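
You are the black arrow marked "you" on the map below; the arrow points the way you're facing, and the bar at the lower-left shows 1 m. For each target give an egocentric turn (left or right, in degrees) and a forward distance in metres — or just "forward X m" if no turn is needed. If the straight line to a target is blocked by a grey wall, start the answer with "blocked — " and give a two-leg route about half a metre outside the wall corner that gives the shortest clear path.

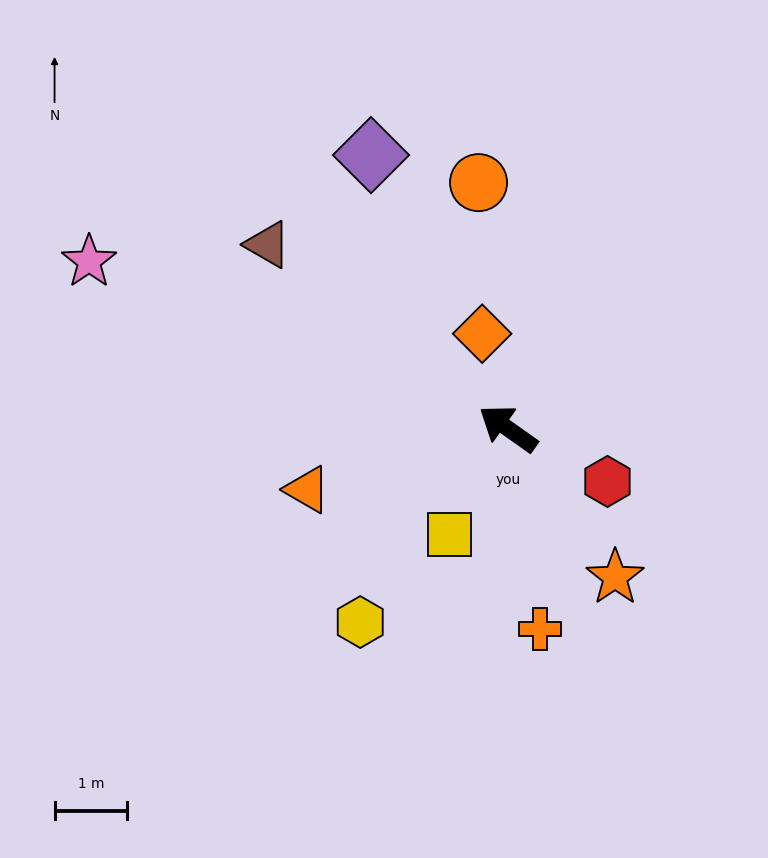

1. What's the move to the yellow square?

turn left 96°, forward 1.7 m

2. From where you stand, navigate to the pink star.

turn left 14°, forward 6.2 m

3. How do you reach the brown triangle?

turn right 2°, forward 4.2 m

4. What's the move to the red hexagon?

turn right 173°, forward 1.5 m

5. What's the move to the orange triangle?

turn left 52°, forward 2.9 m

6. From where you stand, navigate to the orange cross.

turn left 134°, forward 2.8 m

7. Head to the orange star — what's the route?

turn left 161°, forward 2.5 m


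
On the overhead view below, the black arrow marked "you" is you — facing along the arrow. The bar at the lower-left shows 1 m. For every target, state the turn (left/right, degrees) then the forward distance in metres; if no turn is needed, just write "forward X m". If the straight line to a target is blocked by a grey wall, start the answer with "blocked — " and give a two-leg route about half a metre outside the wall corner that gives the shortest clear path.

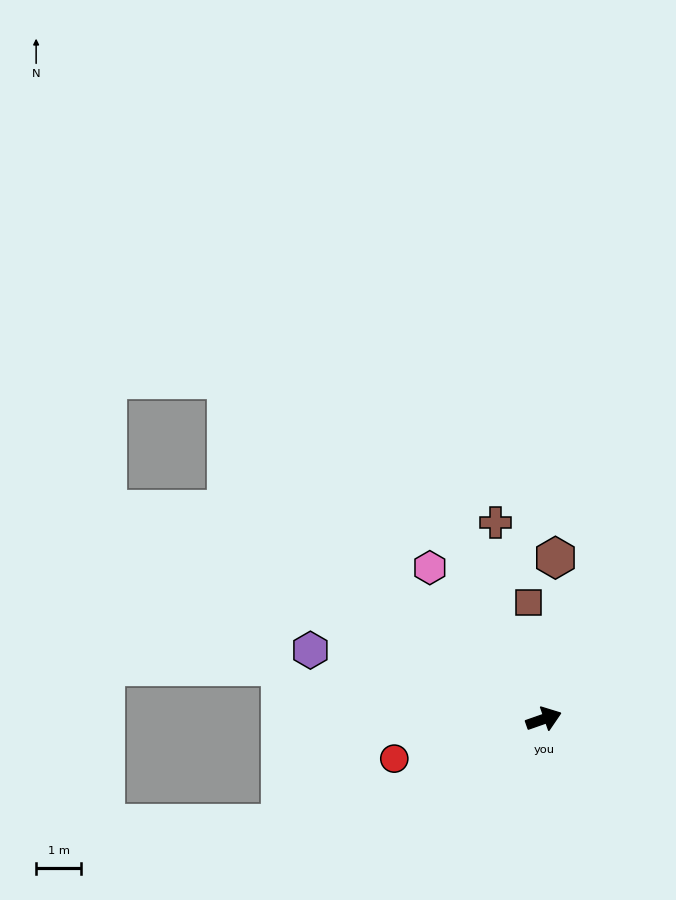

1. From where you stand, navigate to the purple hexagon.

turn left 144°, forward 5.4 m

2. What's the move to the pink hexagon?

turn left 108°, forward 4.2 m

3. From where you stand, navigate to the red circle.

turn left 176°, forward 3.4 m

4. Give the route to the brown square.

turn left 78°, forward 2.6 m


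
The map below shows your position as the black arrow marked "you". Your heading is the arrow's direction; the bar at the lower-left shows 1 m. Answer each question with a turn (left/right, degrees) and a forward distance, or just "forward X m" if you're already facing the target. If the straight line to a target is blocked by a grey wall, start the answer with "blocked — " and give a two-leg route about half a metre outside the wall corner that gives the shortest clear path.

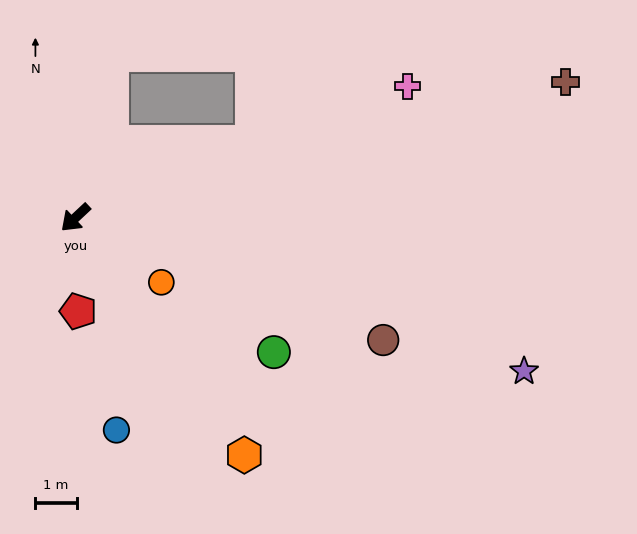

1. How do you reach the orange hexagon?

turn left 82°, forward 7.0 m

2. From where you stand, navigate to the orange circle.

turn left 100°, forward 2.6 m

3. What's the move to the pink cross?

turn left 159°, forward 8.6 m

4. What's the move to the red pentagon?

turn left 49°, forward 2.3 m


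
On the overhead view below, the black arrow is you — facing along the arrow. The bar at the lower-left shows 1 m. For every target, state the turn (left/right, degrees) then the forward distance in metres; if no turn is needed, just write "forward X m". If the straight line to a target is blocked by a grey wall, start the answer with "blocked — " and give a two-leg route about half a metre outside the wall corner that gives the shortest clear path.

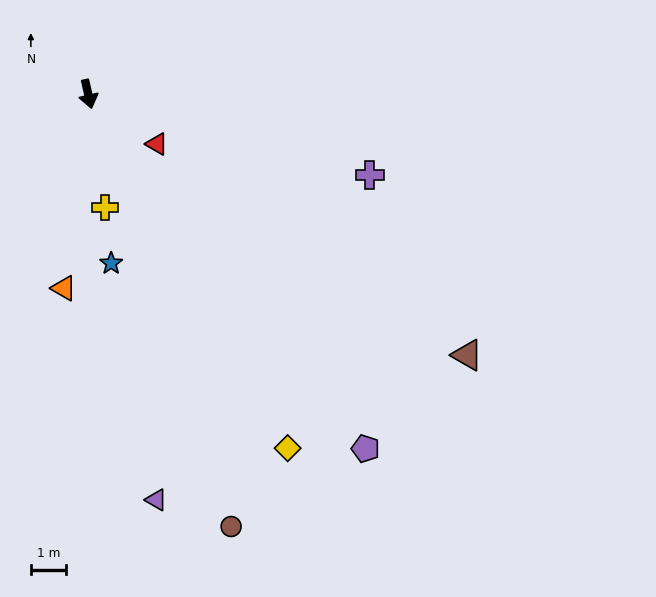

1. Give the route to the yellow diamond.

turn left 16°, forward 11.5 m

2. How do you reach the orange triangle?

turn right 20°, forward 5.6 m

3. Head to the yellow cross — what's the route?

turn right 5°, forward 3.3 m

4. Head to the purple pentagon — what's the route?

turn left 25°, forward 12.8 m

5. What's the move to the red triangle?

turn left 41°, forward 2.4 m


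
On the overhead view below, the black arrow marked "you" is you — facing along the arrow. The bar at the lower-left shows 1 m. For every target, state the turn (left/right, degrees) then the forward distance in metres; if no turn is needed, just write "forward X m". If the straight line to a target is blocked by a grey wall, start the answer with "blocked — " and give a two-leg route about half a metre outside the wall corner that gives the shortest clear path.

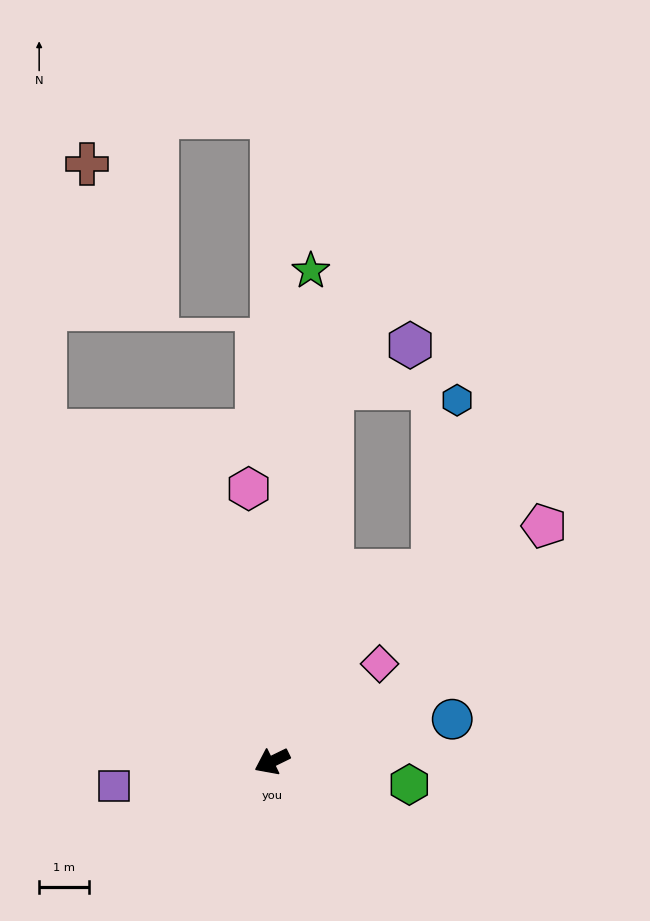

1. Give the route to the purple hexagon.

blocked — turn right 125°, forward 7.6 m, then turn right 52°, forward 1.8 m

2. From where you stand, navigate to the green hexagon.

turn left 144°, forward 2.8 m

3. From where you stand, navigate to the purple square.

turn right 17°, forward 3.2 m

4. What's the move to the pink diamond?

turn right 164°, forward 2.9 m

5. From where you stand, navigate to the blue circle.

turn left 167°, forward 3.7 m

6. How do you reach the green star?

turn right 121°, forward 9.8 m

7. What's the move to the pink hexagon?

turn right 111°, forward 5.5 m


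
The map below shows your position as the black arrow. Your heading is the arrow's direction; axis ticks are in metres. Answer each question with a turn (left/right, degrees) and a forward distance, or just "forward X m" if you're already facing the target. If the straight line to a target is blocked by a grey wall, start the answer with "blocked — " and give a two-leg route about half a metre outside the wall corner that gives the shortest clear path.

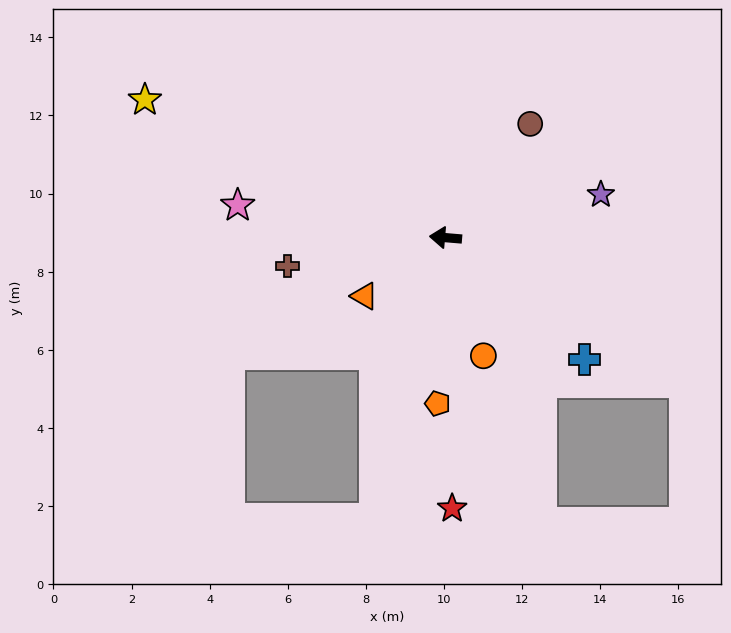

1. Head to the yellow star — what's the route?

turn right 20°, forward 8.5 m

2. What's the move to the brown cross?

turn left 15°, forward 4.1 m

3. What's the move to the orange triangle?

turn left 41°, forward 2.6 m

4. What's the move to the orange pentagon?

turn left 92°, forward 4.3 m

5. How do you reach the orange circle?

turn left 113°, forward 3.2 m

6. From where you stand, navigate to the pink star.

turn right 4°, forward 5.4 m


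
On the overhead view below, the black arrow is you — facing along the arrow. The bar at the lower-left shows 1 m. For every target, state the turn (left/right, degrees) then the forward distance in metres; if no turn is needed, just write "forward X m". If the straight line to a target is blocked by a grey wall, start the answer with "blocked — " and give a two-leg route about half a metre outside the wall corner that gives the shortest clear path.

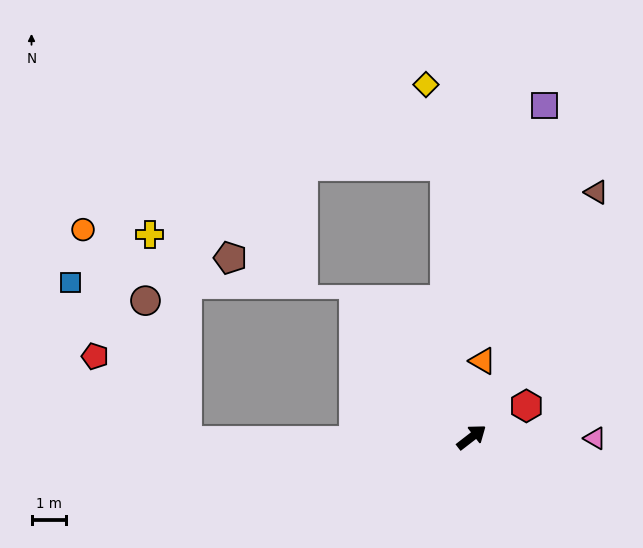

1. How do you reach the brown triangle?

turn left 25°, forward 8.0 m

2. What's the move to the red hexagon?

turn right 8°, forward 1.8 m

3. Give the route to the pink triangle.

turn right 38°, forward 3.6 m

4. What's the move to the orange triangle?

turn left 44°, forward 2.2 m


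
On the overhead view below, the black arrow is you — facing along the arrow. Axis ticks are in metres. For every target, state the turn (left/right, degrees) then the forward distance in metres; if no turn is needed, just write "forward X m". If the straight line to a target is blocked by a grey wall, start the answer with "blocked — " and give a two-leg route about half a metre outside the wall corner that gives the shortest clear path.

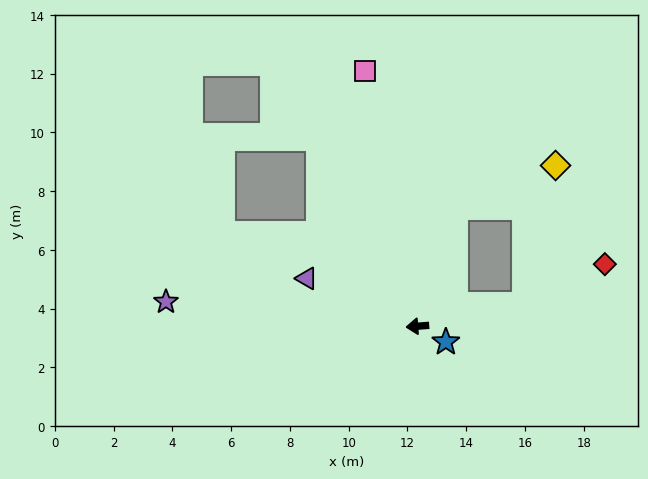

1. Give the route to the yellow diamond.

blocked — turn right 112°, forward 4.2 m, then turn right 49°, forward 3.7 m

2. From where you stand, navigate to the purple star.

turn right 10°, forward 8.6 m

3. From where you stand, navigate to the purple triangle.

turn right 28°, forward 4.1 m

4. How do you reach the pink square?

turn right 83°, forward 8.9 m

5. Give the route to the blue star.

turn left 147°, forward 1.1 m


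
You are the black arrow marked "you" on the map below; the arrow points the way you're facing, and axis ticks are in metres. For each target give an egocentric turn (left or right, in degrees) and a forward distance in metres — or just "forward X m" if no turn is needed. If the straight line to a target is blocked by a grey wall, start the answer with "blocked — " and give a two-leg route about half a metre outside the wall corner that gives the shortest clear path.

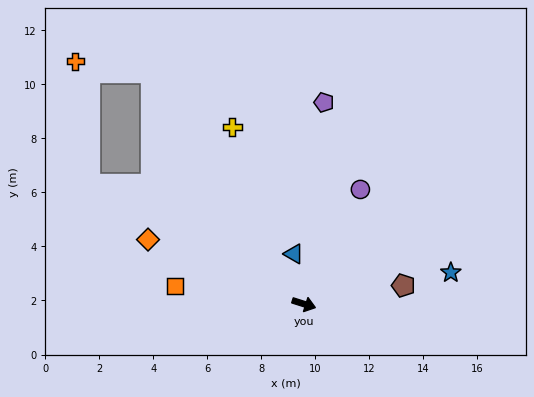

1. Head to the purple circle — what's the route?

turn left 81°, forward 4.7 m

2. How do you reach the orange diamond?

turn left 175°, forward 6.2 m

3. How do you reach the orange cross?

blocked — turn left 141°, forward 10.3 m, then turn left 49°, forward 2.9 m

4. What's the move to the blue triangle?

turn left 119°, forward 1.9 m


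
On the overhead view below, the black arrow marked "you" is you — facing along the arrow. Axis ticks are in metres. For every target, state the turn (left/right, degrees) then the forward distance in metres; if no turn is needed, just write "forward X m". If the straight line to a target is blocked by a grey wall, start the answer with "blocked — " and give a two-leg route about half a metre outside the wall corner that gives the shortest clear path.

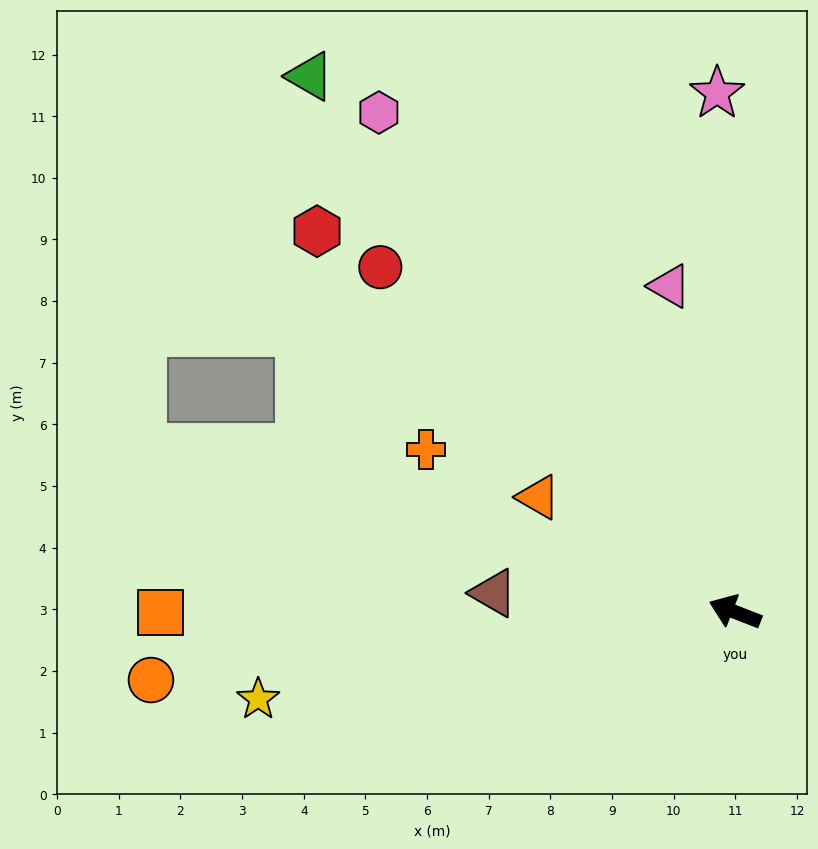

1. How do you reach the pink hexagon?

turn right 33°, forward 10.0 m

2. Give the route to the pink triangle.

turn right 57°, forward 5.4 m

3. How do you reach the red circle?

turn right 23°, forward 8.0 m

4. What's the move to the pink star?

turn right 67°, forward 8.4 m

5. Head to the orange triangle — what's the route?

turn right 9°, forward 3.7 m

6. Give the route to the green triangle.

turn right 30°, forward 11.1 m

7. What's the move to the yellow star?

turn left 32°, forward 7.9 m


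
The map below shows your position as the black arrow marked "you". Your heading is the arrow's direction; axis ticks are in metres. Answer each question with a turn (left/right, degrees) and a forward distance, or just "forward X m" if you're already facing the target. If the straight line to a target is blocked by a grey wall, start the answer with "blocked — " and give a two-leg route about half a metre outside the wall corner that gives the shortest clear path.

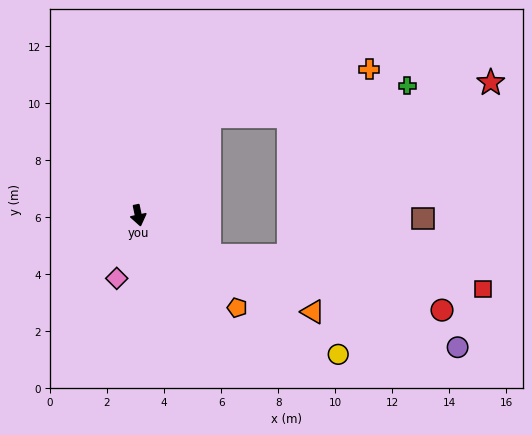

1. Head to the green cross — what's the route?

blocked — turn left 133°, forward 4.3 m, then turn right 46°, forward 7.0 m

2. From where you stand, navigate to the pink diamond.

turn right 31°, forward 2.3 m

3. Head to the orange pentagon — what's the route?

turn left 35°, forward 4.7 m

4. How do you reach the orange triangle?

turn left 49°, forward 7.0 m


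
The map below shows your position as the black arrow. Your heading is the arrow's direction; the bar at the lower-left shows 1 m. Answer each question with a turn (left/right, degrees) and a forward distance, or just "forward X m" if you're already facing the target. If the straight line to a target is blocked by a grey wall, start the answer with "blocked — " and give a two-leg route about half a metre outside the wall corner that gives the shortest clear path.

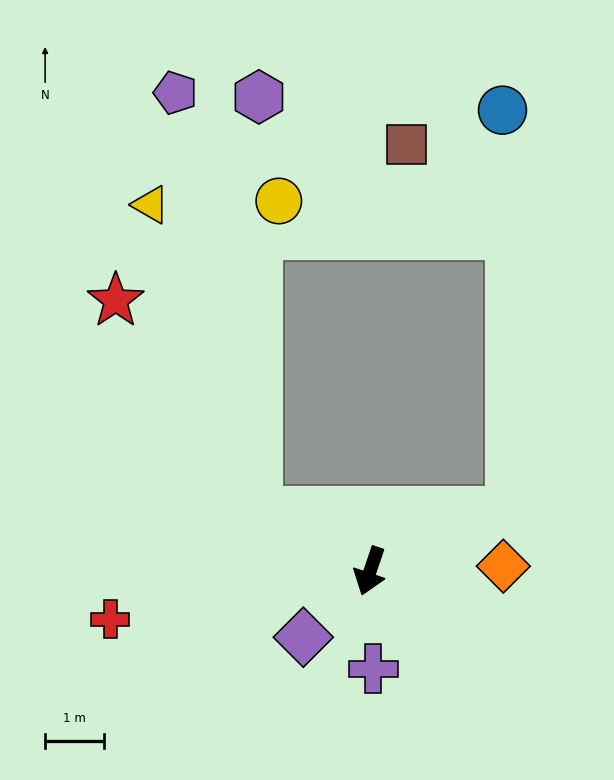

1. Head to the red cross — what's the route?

turn right 61°, forward 4.5 m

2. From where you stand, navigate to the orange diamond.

turn left 111°, forward 2.2 m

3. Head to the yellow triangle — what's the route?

blocked — turn right 99°, forward 2.1 m, then turn right 43°, forward 5.5 m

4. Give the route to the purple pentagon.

blocked — turn right 99°, forward 2.1 m, then turn right 51°, forward 7.2 m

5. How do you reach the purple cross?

turn left 21°, forward 1.6 m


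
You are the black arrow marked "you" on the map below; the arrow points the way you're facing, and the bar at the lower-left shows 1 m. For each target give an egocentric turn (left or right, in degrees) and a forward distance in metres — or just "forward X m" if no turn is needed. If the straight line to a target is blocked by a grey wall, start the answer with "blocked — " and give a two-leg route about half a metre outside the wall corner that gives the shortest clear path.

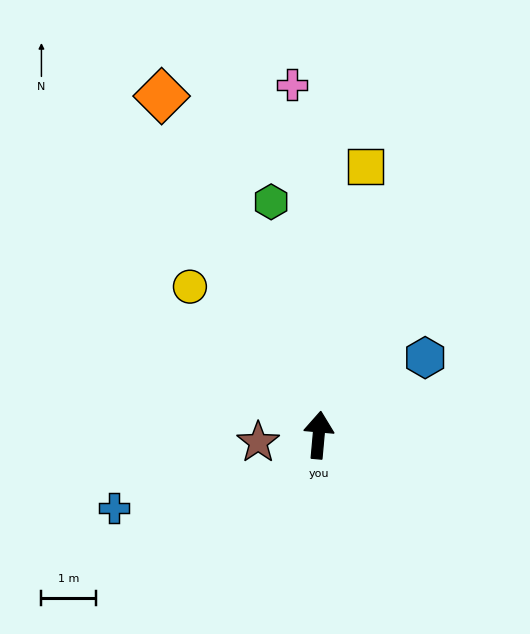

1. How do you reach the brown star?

turn left 102°, forward 1.1 m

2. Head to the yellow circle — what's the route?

turn left 46°, forward 3.6 m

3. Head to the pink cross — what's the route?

turn left 9°, forward 6.5 m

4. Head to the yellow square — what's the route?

turn right 5°, forward 5.0 m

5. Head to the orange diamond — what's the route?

turn left 30°, forward 6.9 m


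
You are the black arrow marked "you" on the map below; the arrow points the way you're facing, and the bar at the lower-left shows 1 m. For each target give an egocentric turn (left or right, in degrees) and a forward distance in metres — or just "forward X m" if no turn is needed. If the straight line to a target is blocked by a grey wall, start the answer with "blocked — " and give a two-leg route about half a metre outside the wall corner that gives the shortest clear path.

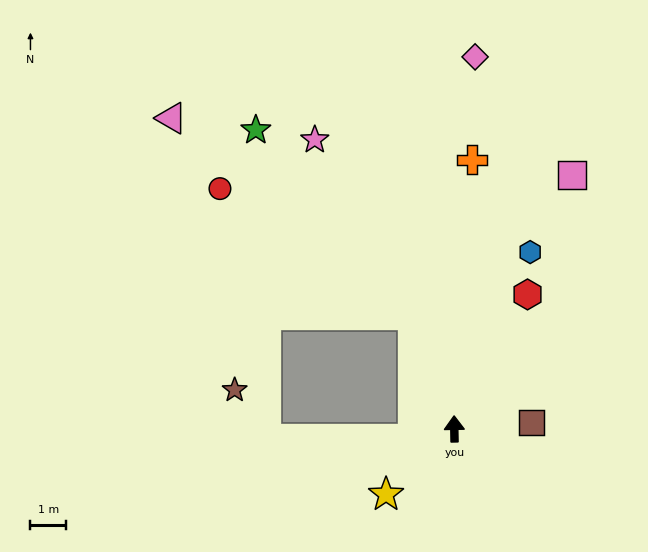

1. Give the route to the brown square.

turn right 86°, forward 2.2 m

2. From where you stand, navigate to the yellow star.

turn left 133°, forward 2.6 m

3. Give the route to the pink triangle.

blocked — turn left 19°, forward 3.4 m, then turn left 31°, forward 8.6 m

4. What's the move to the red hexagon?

turn right 30°, forward 4.2 m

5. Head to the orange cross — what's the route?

turn right 5°, forward 7.5 m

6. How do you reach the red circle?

blocked — turn left 19°, forward 3.4 m, then turn left 37°, forward 6.4 m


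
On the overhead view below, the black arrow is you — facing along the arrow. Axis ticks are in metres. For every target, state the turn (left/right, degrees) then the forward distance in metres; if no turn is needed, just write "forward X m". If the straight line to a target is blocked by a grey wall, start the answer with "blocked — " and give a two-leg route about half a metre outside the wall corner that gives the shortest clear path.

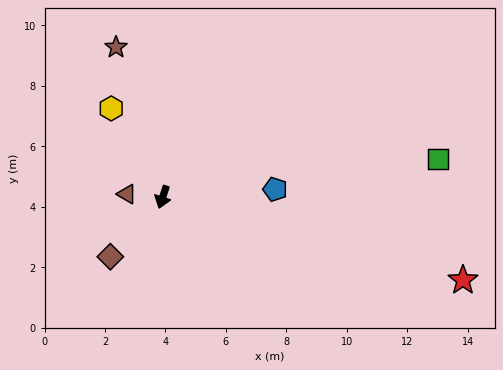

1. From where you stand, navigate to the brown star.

turn right 145°, forward 5.2 m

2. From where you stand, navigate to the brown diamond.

turn right 23°, forward 2.6 m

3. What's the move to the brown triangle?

turn right 77°, forward 1.2 m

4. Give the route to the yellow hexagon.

turn right 132°, forward 3.4 m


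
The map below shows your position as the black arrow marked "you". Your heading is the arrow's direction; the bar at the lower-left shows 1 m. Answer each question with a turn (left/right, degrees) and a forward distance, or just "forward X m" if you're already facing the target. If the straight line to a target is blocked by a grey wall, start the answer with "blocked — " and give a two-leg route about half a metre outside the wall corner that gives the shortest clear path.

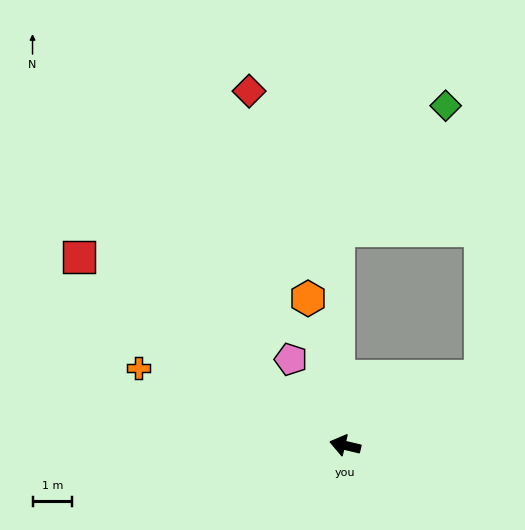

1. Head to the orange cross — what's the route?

turn right 7°, forward 5.6 m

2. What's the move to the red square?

turn right 22°, forward 8.3 m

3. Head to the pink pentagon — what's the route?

turn right 44°, forward 2.6 m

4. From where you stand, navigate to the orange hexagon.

turn right 62°, forward 3.8 m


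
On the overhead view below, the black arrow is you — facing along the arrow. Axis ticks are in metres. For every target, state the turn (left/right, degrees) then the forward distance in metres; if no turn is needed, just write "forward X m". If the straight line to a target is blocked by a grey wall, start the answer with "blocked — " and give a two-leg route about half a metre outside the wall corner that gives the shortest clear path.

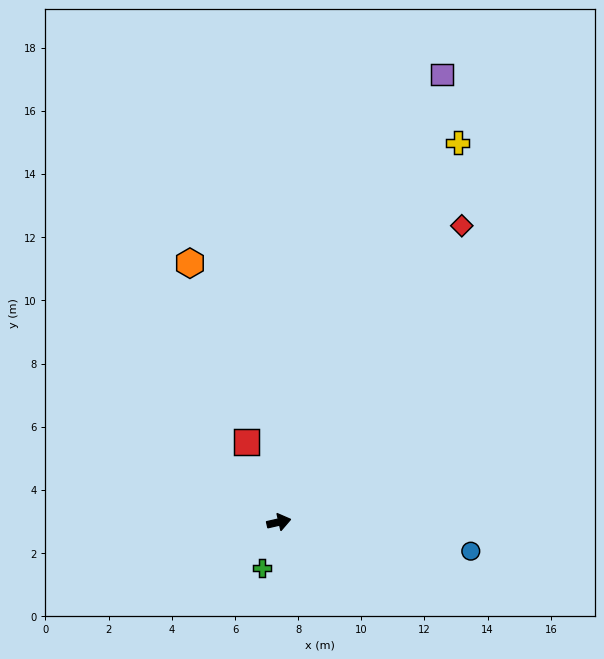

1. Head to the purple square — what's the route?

turn left 57°, forward 15.1 m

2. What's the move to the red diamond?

turn left 45°, forward 11.0 m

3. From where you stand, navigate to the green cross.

turn right 123°, forward 1.6 m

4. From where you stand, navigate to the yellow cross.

turn left 52°, forward 13.3 m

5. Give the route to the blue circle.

turn right 22°, forward 6.1 m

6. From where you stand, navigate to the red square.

turn left 99°, forward 2.7 m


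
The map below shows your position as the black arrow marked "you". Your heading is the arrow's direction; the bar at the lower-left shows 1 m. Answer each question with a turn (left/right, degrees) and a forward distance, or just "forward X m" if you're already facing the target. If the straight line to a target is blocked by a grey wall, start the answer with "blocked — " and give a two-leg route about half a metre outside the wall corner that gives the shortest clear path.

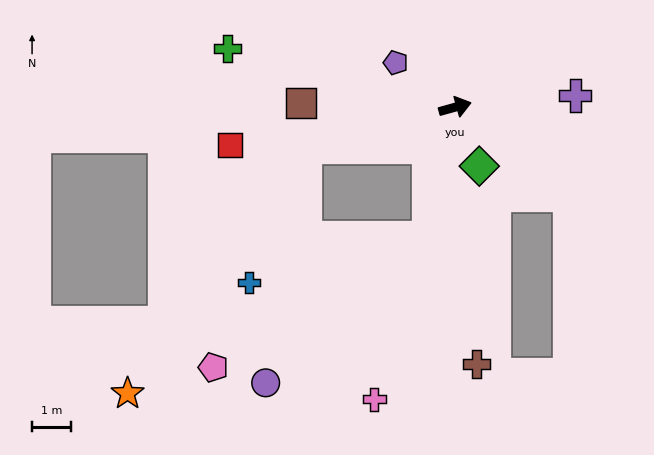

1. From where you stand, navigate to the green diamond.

turn right 83°, forward 1.6 m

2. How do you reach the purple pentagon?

turn left 128°, forward 1.9 m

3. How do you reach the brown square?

turn left 163°, forward 4.0 m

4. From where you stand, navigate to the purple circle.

blocked — turn right 117°, forward 3.5 m, then turn right 37°, forward 5.6 m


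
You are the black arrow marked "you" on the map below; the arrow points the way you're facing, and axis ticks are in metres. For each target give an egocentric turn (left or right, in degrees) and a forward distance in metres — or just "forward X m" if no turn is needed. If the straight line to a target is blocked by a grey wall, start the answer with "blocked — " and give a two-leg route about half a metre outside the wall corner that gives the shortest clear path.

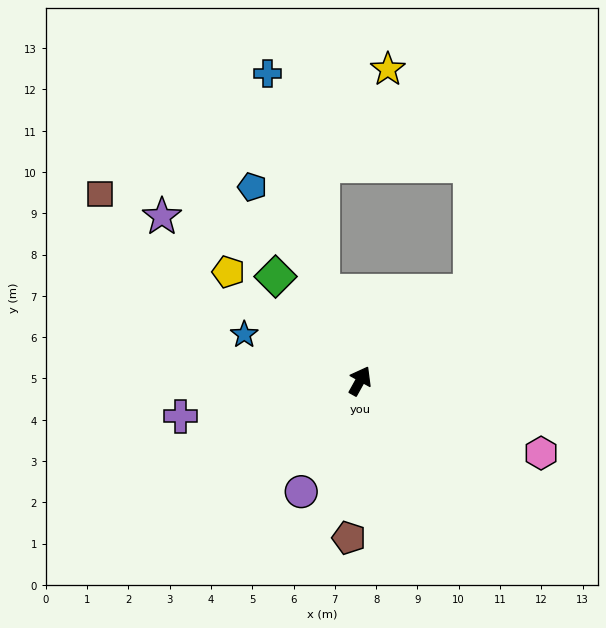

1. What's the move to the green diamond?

turn left 68°, forward 3.3 m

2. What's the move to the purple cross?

turn left 130°, forward 4.4 m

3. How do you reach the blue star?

turn left 97°, forward 3.0 m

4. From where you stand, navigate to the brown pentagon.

turn right 155°, forward 3.8 m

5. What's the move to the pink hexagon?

turn right 83°, forward 4.7 m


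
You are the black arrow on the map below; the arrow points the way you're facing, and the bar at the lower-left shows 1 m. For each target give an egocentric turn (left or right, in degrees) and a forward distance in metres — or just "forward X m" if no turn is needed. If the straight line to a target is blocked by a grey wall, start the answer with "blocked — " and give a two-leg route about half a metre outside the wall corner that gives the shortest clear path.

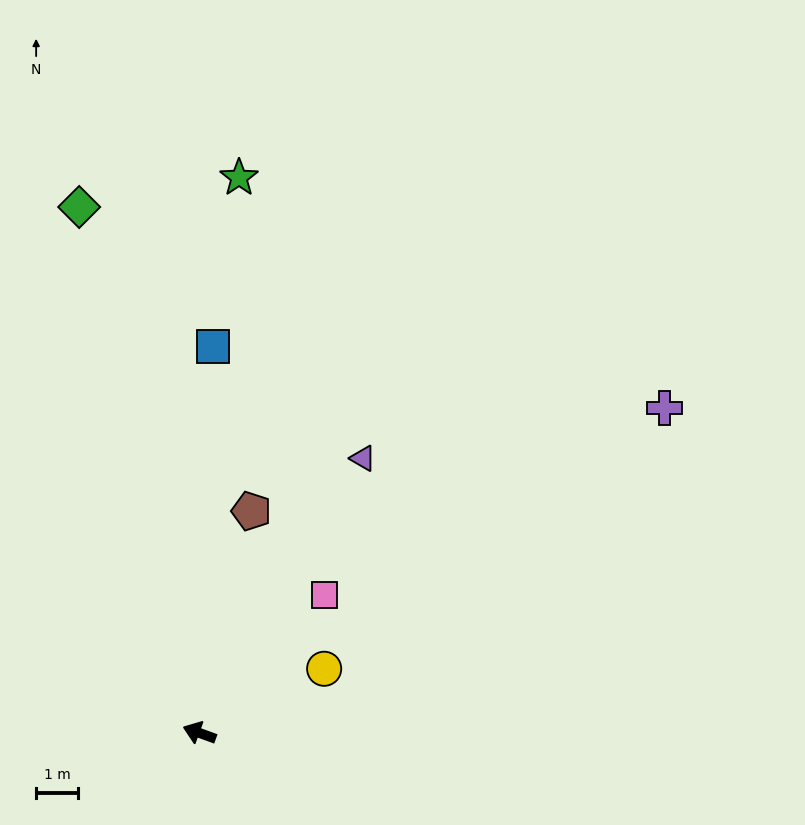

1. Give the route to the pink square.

turn right 112°, forward 4.5 m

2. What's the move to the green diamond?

turn right 57°, forward 12.9 m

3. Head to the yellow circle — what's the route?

turn right 133°, forward 3.4 m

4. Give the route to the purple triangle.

turn right 101°, forward 7.6 m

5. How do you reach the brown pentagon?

turn right 83°, forward 5.4 m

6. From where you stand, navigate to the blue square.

turn right 72°, forward 9.3 m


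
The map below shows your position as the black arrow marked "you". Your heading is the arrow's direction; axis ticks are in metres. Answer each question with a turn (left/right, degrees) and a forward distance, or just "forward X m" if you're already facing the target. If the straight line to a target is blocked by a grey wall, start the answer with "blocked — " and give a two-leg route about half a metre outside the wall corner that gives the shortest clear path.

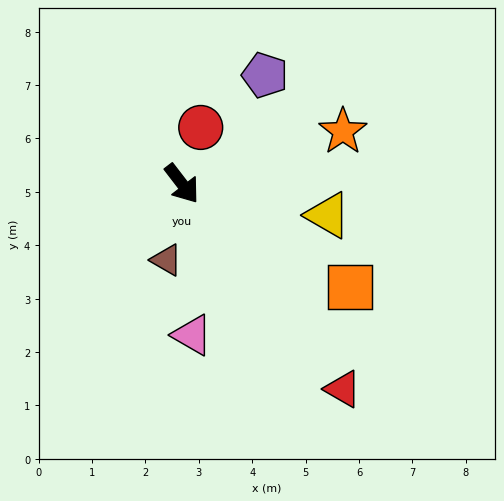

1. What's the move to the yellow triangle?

turn left 40°, forward 2.8 m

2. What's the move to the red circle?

turn left 124°, forward 1.1 m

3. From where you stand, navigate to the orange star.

turn left 70°, forward 3.2 m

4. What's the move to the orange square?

turn left 21°, forward 3.7 m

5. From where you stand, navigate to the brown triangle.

turn right 49°, forward 1.5 m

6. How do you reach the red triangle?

forward 4.9 m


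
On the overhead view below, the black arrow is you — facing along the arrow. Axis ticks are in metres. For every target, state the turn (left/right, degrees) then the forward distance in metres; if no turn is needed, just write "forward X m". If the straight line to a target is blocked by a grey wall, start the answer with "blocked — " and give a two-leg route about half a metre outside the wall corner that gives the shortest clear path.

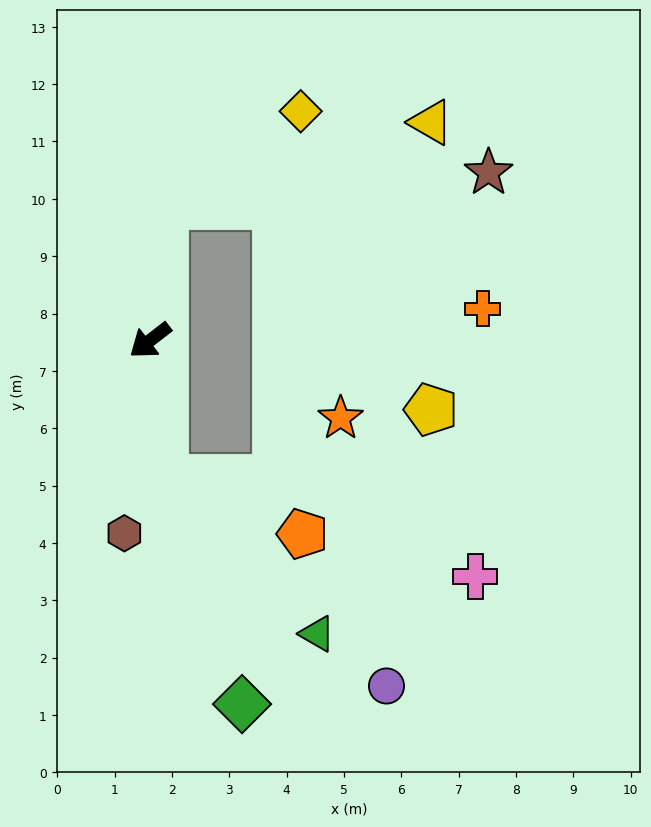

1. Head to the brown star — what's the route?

blocked — turn right 134°, forward 2.4 m, then turn right 78°, forward 5.7 m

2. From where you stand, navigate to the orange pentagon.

blocked — turn left 58°, forward 2.4 m, then turn left 63°, forward 2.6 m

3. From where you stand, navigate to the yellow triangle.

blocked — turn right 134°, forward 2.4 m, then turn right 66°, forward 4.9 m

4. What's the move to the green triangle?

blocked — turn left 58°, forward 2.4 m, then turn left 39°, forward 3.8 m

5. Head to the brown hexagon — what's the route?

turn left 45°, forward 3.4 m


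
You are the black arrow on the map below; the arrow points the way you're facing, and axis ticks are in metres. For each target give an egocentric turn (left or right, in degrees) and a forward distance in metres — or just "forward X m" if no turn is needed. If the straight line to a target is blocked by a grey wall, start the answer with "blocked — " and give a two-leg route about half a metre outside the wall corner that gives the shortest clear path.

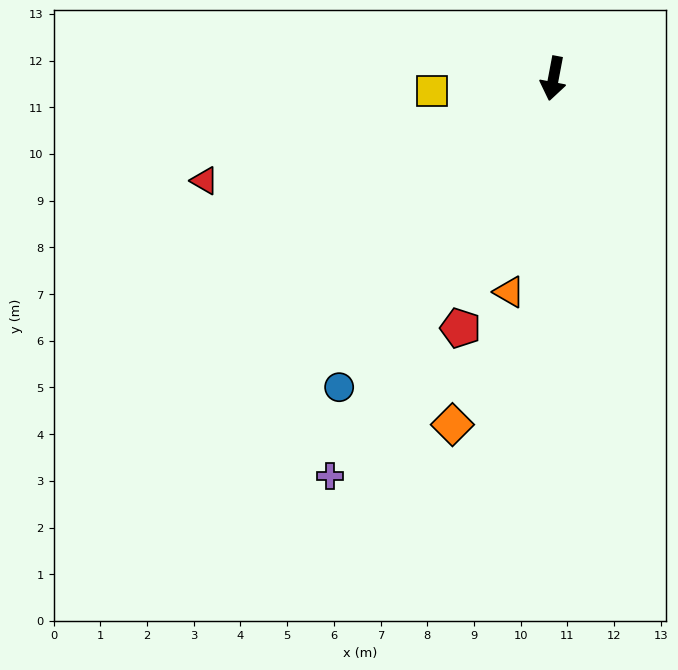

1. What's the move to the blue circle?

turn right 24°, forward 8.0 m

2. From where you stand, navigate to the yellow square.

turn right 73°, forward 2.6 m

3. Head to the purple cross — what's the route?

turn right 19°, forward 9.8 m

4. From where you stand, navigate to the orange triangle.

forward 4.7 m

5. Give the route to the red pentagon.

turn right 10°, forward 5.7 m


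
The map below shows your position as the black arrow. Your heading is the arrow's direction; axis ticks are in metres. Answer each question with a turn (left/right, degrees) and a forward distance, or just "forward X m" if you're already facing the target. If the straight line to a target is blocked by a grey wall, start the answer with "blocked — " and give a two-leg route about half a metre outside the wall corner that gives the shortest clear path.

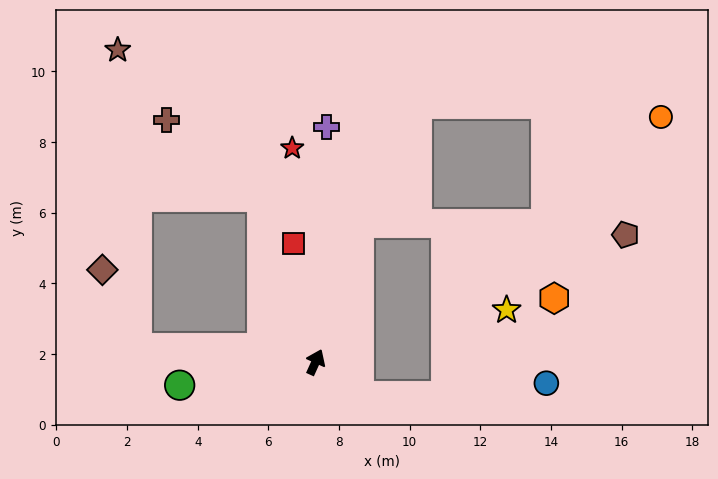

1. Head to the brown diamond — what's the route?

blocked — turn left 110°, forward 5.1 m, then turn right 62°, forward 2.4 m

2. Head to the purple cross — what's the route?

turn left 22°, forward 6.7 m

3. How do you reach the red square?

turn left 35°, forward 3.4 m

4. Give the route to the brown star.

blocked — turn left 110°, forward 5.1 m, then turn right 82°, forward 8.4 m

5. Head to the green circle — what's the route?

turn left 124°, forward 3.9 m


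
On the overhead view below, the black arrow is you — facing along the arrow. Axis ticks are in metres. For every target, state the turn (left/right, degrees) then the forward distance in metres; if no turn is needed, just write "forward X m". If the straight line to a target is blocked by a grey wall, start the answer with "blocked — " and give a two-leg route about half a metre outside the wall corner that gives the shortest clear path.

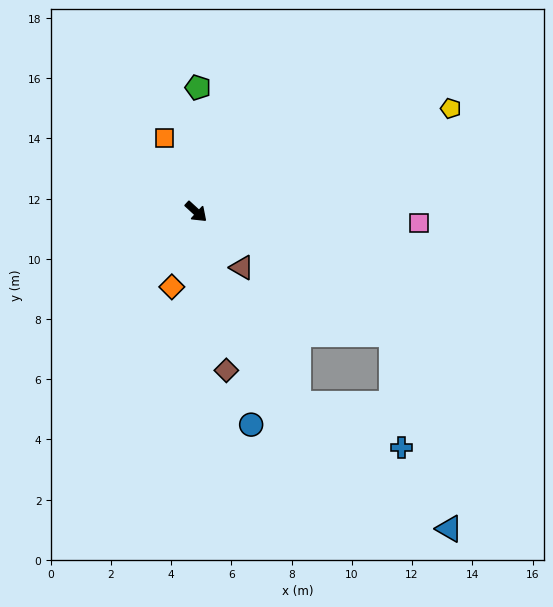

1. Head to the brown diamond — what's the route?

turn right 37°, forward 5.4 m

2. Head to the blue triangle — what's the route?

blocked — turn left 10°, forward 7.7 m, then turn right 41°, forward 6.7 m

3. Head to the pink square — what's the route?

turn left 40°, forward 7.4 m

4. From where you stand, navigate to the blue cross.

blocked — turn left 10°, forward 7.7 m, then turn right 53°, forward 3.8 m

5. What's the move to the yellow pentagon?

turn left 65°, forward 9.1 m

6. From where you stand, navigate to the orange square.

turn left 156°, forward 2.7 m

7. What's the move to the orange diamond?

turn right 65°, forward 2.6 m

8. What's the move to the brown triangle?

turn right 8°, forward 2.4 m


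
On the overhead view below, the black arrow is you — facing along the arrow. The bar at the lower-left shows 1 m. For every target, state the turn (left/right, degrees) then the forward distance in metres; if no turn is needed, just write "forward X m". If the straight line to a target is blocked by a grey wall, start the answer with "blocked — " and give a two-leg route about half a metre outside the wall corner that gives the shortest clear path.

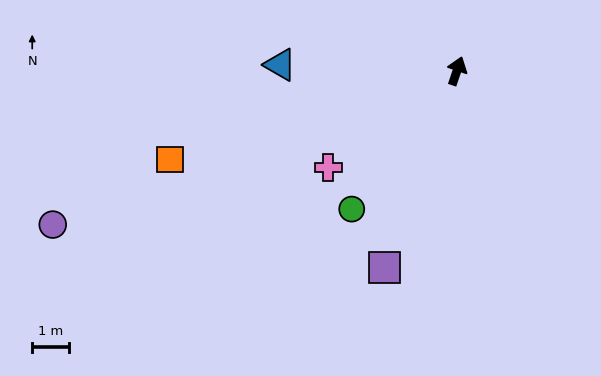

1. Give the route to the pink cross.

turn left 146°, forward 4.4 m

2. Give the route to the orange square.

turn left 126°, forward 8.3 m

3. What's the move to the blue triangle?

turn left 107°, forward 4.9 m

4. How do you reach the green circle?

turn left 162°, forward 4.8 m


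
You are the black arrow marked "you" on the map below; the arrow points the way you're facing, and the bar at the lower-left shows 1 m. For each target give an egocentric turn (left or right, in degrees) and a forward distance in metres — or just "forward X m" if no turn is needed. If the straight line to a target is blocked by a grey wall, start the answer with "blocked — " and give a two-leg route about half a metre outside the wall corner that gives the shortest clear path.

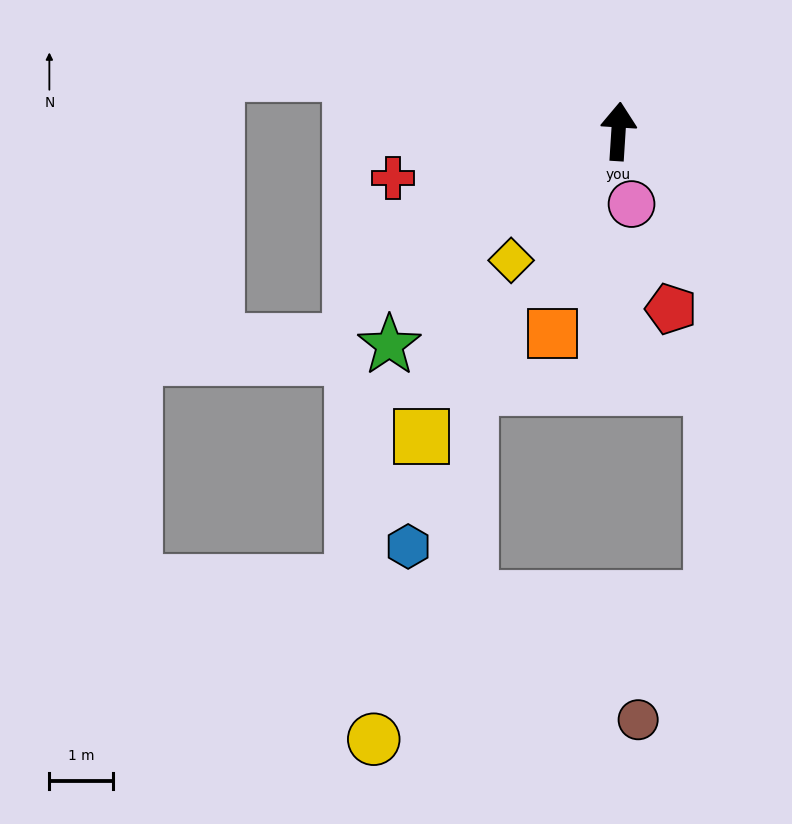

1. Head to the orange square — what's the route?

turn left 166°, forward 3.3 m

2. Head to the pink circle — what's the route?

turn right 166°, forward 1.2 m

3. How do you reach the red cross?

turn left 105°, forward 3.6 m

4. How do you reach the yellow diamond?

turn left 144°, forward 2.6 m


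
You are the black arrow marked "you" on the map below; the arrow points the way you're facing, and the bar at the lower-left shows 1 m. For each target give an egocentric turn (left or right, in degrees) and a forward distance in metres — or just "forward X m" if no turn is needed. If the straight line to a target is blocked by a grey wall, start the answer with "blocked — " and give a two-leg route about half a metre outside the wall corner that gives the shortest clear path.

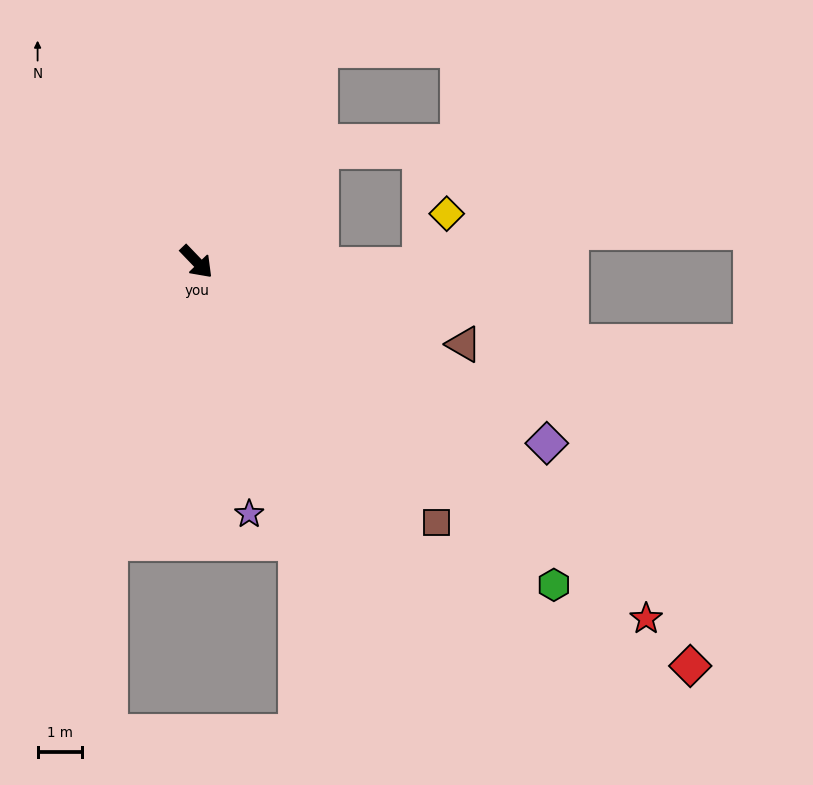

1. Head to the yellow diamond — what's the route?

blocked — turn left 45°, forward 5.0 m, then turn left 65°, forward 1.3 m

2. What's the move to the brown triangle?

turn left 29°, forward 6.3 m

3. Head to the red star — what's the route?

turn left 8°, forward 12.9 m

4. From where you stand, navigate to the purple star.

turn right 32°, forward 5.8 m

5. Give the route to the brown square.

forward 7.9 m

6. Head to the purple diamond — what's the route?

turn left 19°, forward 8.8 m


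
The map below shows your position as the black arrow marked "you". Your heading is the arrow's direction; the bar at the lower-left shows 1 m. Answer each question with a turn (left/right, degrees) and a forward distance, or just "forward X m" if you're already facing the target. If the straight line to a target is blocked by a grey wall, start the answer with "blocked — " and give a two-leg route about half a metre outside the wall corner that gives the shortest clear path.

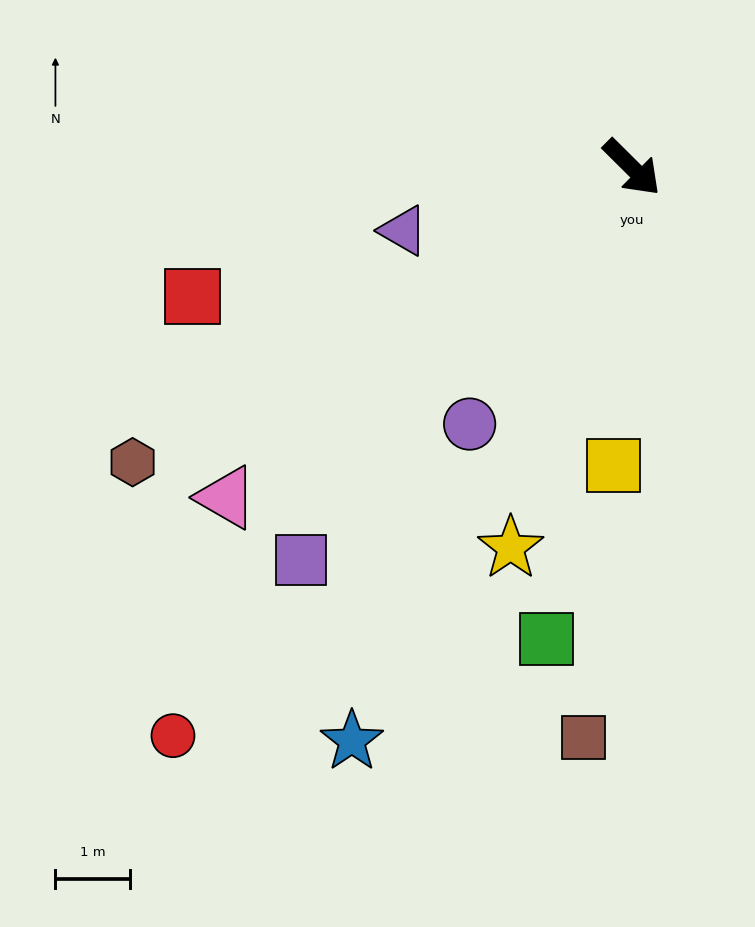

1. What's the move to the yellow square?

turn right 49°, forward 4.0 m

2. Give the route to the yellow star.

turn right 63°, forward 5.3 m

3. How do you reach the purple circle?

turn right 78°, forward 4.1 m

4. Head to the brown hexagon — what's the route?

turn right 105°, forward 7.8 m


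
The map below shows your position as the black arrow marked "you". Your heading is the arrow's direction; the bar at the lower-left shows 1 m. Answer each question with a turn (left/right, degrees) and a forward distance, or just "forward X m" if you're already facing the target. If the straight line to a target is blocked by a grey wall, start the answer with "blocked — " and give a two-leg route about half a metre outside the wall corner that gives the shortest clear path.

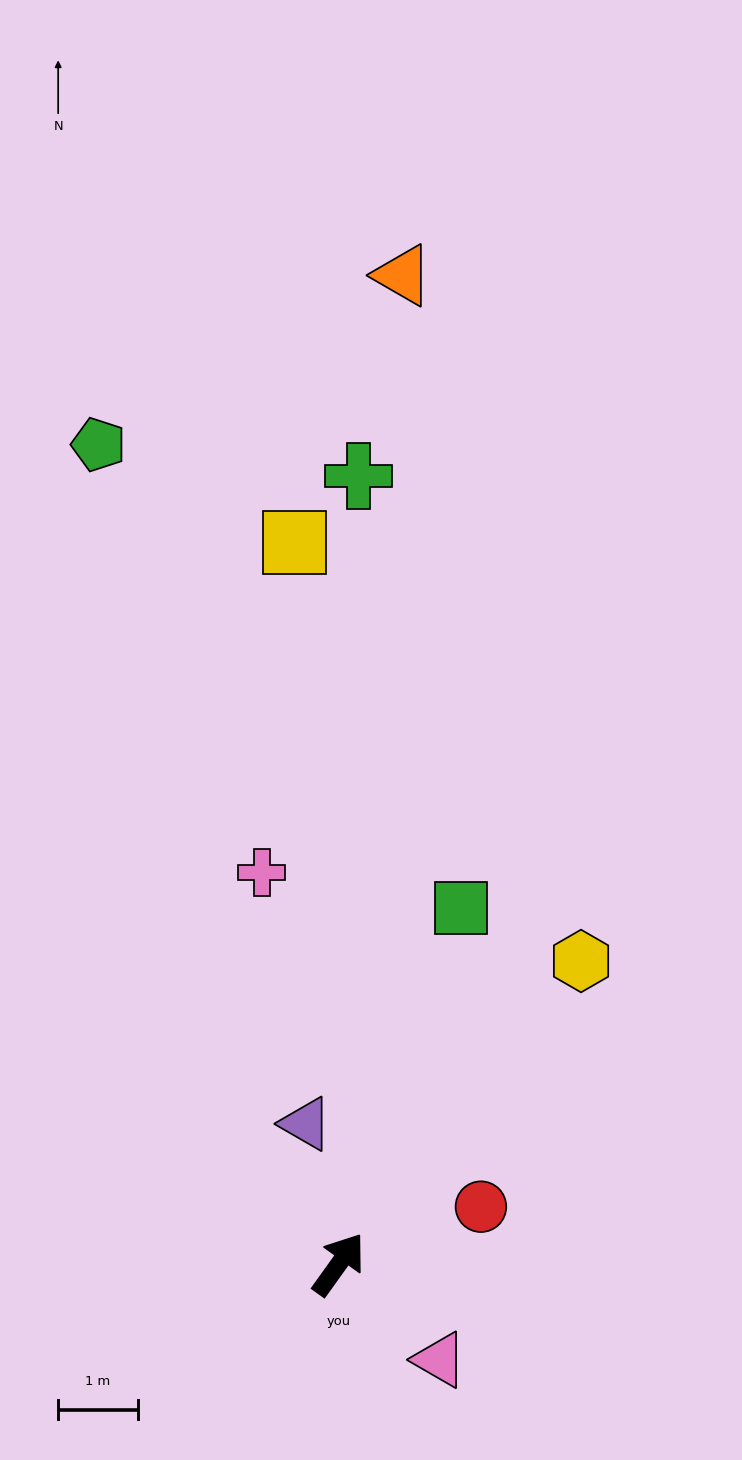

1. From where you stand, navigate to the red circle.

turn right 32°, forward 1.9 m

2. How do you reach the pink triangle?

turn right 98°, forward 1.7 m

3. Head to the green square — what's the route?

turn left 17°, forward 4.7 m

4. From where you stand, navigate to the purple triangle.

turn left 49°, forward 1.8 m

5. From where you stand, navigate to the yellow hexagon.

turn right 3°, forward 4.9 m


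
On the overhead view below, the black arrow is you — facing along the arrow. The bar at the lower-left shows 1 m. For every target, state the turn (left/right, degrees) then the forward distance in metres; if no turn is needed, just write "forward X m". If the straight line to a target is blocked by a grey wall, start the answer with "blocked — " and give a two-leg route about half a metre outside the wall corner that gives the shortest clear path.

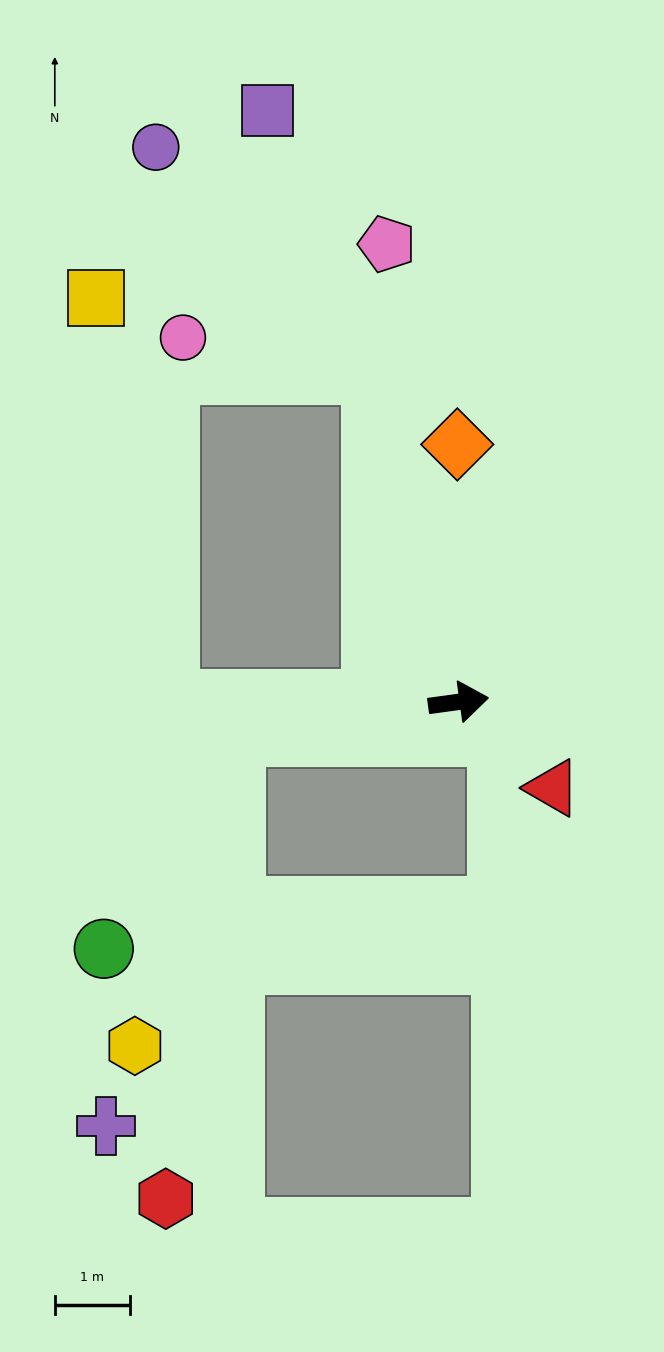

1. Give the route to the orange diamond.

turn left 82°, forward 3.4 m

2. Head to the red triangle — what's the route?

turn right 50°, forward 1.7 m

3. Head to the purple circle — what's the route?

blocked — turn left 97°, forward 4.6 m, then turn left 29°, forward 4.2 m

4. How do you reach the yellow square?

blocked — turn left 172°, forward 3.9 m, then turn right 80°, forward 5.5 m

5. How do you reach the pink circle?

blocked — turn left 97°, forward 4.6 m, then turn left 65°, forward 2.6 m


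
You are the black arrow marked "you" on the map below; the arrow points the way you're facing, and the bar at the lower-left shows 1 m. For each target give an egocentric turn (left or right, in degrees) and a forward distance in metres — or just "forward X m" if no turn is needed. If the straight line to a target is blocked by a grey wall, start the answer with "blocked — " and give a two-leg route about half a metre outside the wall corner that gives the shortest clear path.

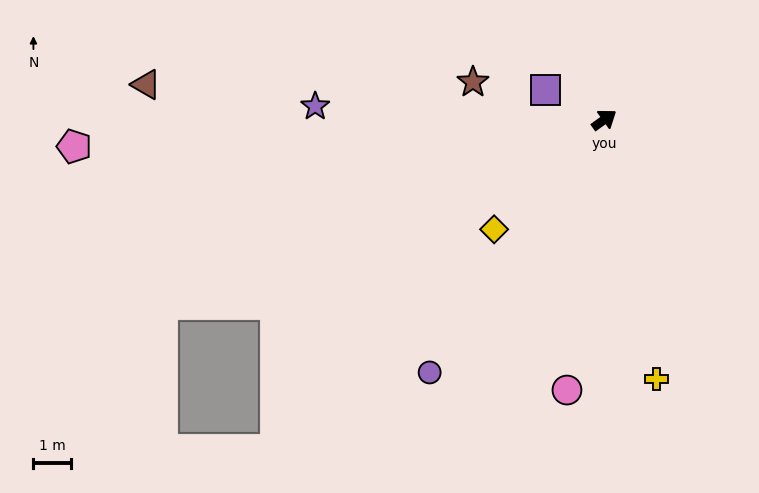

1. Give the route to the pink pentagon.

turn left 147°, forward 14.3 m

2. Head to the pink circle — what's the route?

turn right 134°, forward 7.4 m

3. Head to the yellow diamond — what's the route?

turn right 171°, forward 4.2 m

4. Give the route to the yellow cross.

turn right 114°, forward 7.1 m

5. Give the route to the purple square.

turn left 117°, forward 1.8 m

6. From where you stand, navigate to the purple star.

turn left 142°, forward 7.8 m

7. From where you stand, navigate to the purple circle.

turn right 160°, forward 8.3 m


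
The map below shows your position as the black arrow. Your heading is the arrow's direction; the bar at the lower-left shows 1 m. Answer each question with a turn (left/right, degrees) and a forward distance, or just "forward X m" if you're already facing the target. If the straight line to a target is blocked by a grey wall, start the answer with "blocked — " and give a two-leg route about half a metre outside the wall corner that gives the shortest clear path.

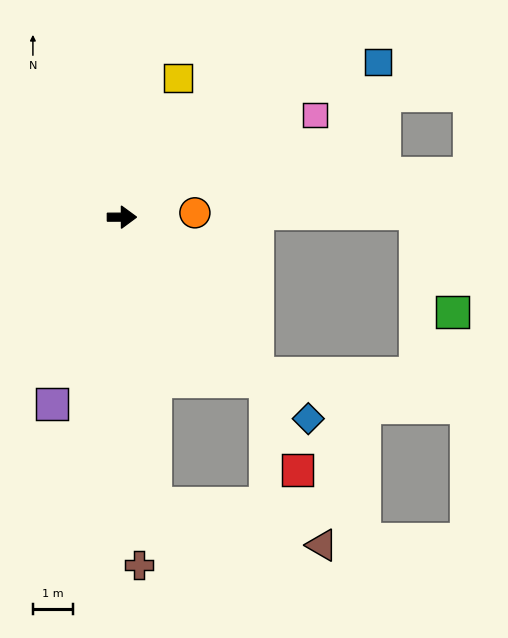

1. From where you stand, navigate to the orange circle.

turn left 3°, forward 1.8 m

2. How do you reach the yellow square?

turn left 68°, forward 3.8 m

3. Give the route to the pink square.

turn left 28°, forward 5.5 m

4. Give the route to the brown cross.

turn right 87°, forward 8.7 m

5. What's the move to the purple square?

turn right 111°, forward 5.0 m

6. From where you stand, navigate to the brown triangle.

blocked — turn right 83°, forward 7.2 m, then turn left 69°, forward 4.3 m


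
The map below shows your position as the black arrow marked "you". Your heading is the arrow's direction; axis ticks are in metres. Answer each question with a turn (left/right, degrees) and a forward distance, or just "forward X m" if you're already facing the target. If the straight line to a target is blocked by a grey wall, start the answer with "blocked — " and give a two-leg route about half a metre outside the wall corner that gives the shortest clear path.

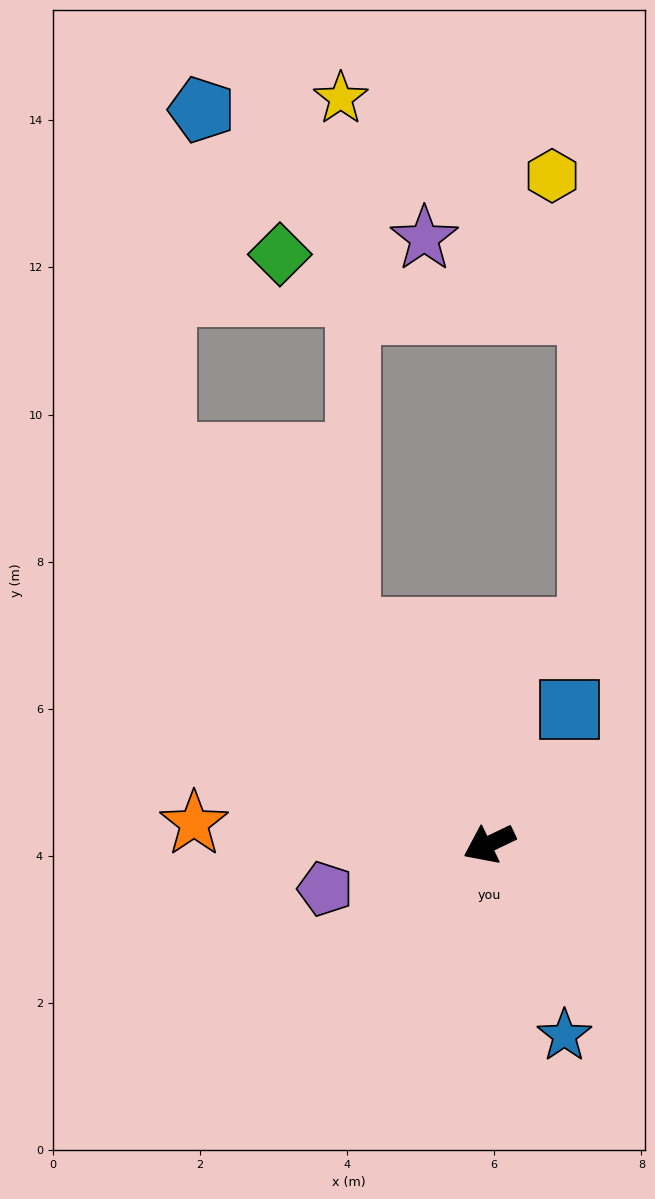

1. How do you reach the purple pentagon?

turn right 10°, forward 2.3 m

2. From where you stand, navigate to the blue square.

turn right 147°, forward 2.1 m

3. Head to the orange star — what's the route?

turn right 30°, forward 4.0 m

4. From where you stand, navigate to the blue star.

turn left 86°, forward 2.8 m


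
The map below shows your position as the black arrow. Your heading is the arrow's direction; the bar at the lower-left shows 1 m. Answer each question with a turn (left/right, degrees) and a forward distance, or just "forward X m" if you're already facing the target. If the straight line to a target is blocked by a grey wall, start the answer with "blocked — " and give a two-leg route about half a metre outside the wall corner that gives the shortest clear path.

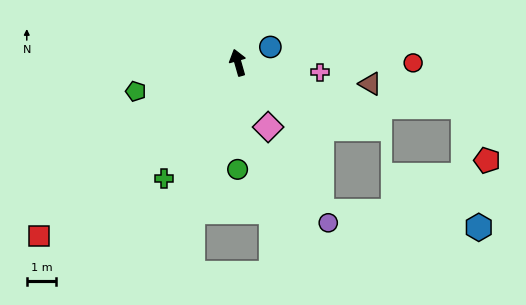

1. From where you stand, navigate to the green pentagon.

turn left 90°, forward 3.6 m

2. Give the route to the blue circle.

turn right 80°, forward 1.2 m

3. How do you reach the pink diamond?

turn right 171°, forward 2.4 m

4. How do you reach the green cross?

turn left 132°, forward 4.6 m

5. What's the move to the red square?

turn left 115°, forward 8.9 m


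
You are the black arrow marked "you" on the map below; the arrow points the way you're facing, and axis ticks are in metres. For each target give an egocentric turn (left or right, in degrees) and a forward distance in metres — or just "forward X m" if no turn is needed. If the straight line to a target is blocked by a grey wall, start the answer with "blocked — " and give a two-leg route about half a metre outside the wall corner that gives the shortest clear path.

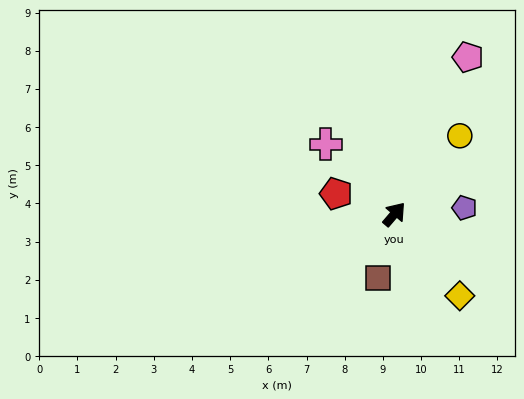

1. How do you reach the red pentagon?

turn left 111°, forward 1.6 m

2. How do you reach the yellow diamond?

turn right 101°, forward 2.7 m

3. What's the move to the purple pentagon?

turn right 44°, forward 1.8 m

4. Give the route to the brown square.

turn right 154°, forward 1.7 m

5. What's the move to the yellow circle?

forward 2.7 m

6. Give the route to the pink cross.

turn left 85°, forward 2.6 m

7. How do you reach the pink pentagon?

turn left 15°, forward 4.5 m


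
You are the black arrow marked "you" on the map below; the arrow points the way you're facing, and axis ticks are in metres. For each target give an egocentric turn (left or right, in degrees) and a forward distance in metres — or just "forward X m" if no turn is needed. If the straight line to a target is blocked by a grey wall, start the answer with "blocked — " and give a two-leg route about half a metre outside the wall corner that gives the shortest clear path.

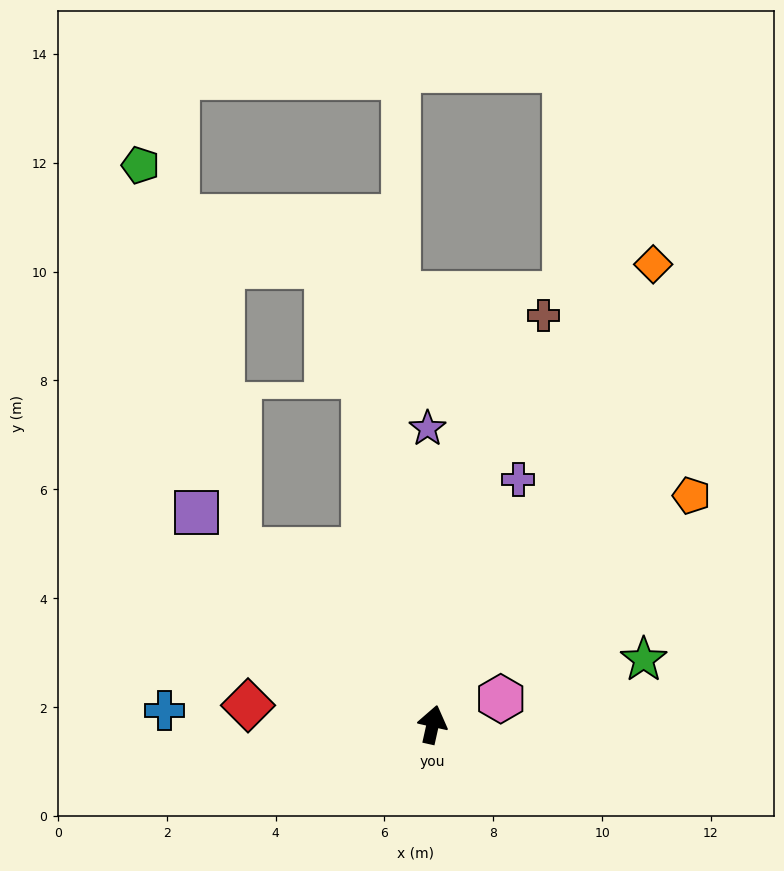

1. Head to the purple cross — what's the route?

turn right 7°, forward 4.8 m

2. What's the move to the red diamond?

turn left 97°, forward 3.4 m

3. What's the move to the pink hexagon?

turn right 57°, forward 1.3 m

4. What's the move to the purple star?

turn left 14°, forward 5.4 m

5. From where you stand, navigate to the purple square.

turn left 61°, forward 5.8 m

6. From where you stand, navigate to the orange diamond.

turn right 13°, forward 9.4 m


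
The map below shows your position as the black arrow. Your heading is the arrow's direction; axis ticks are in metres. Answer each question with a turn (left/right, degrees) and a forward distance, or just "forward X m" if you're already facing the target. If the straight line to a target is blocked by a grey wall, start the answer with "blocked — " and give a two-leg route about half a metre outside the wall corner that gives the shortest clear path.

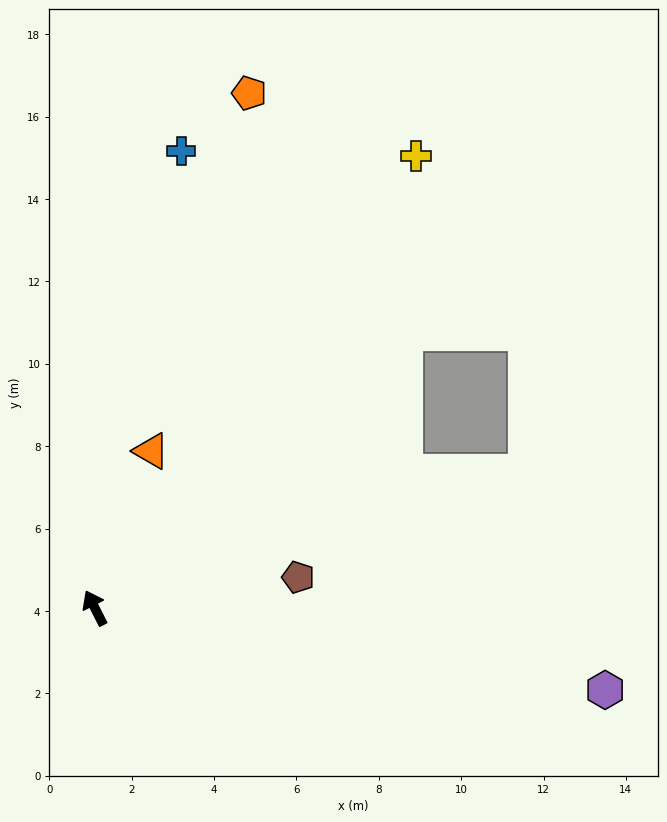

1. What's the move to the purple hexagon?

turn right 126°, forward 12.6 m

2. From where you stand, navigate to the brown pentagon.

turn right 108°, forward 5.0 m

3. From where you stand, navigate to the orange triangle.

turn right 47°, forward 4.0 m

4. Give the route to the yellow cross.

turn right 62°, forward 13.5 m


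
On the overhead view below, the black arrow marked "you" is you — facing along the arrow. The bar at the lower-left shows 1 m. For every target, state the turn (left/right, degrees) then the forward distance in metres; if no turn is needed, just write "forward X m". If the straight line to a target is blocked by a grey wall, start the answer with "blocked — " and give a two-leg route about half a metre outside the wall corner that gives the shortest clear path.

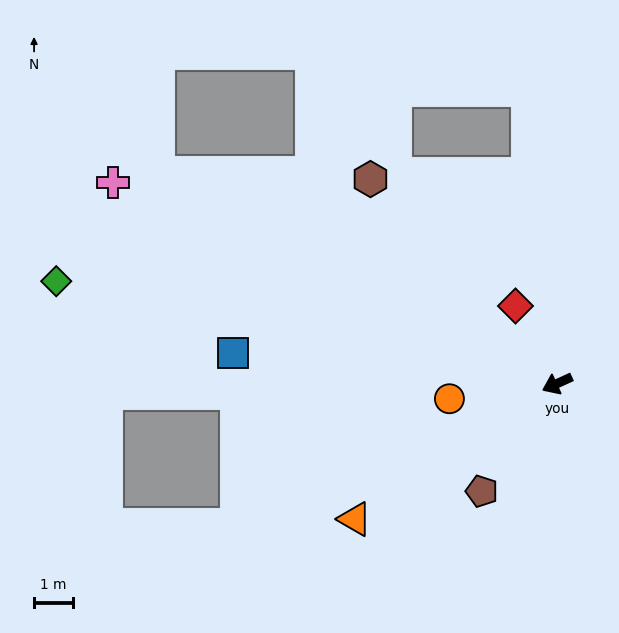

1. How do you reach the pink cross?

turn right 49°, forward 12.6 m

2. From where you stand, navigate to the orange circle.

turn right 16°, forward 2.8 m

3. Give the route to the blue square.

turn right 30°, forward 8.4 m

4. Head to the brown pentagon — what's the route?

turn left 30°, forward 3.4 m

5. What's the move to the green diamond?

turn right 36°, forward 13.2 m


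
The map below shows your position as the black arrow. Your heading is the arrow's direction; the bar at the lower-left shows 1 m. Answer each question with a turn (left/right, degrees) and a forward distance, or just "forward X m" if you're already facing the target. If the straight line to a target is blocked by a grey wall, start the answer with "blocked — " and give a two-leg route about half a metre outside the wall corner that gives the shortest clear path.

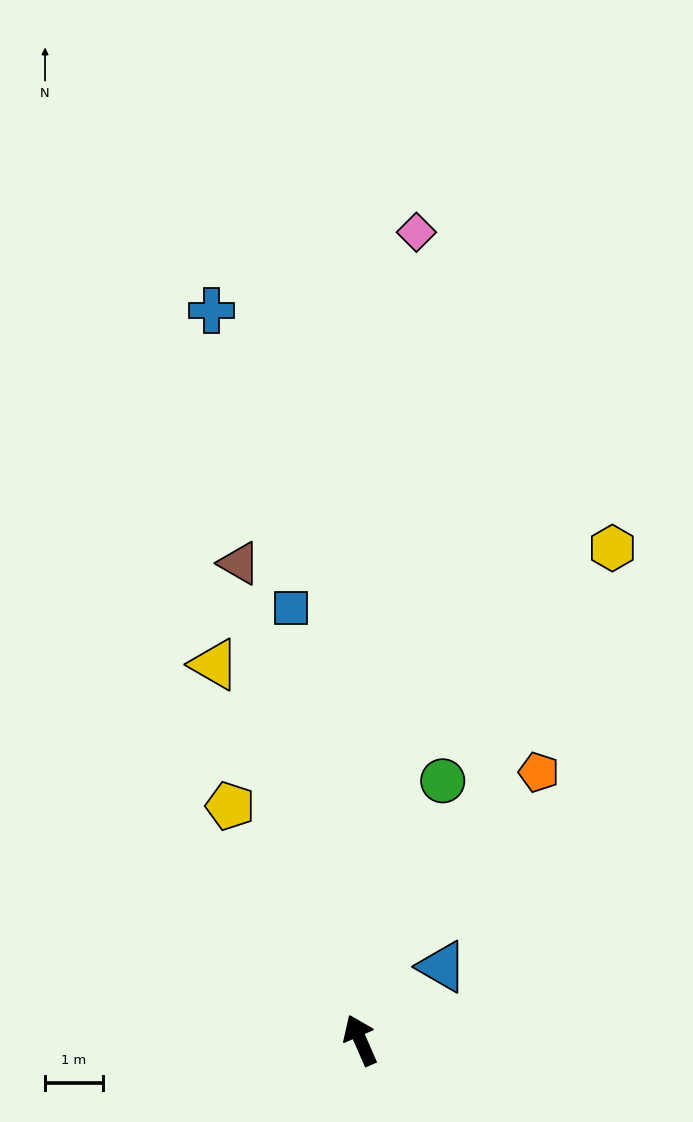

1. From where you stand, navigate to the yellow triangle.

turn right 2°, forward 7.0 m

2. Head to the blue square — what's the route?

turn right 14°, forward 7.6 m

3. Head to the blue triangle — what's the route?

turn right 72°, forward 1.9 m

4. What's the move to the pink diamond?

turn right 28°, forward 14.1 m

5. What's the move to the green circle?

turn right 41°, forward 4.7 m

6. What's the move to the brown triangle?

turn right 9°, forward 8.5 m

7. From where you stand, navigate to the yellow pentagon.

turn left 5°, forward 4.6 m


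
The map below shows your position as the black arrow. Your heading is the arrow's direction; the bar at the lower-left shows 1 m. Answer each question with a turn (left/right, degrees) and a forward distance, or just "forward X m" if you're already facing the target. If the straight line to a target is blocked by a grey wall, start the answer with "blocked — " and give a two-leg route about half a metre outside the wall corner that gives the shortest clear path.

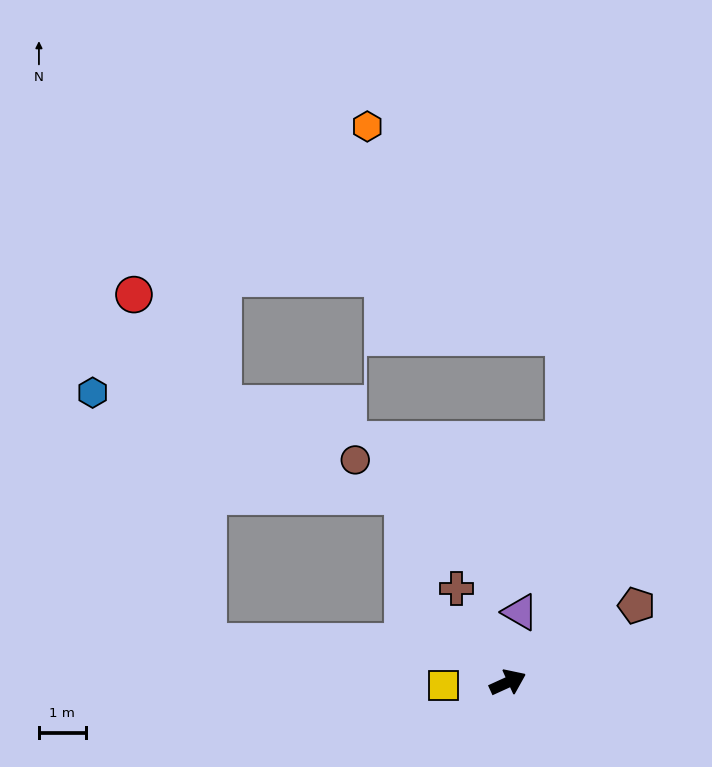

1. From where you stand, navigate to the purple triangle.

turn left 56°, forward 1.5 m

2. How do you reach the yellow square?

turn left 158°, forward 1.4 m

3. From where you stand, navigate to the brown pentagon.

turn left 6°, forward 3.2 m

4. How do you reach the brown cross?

turn left 94°, forward 2.3 m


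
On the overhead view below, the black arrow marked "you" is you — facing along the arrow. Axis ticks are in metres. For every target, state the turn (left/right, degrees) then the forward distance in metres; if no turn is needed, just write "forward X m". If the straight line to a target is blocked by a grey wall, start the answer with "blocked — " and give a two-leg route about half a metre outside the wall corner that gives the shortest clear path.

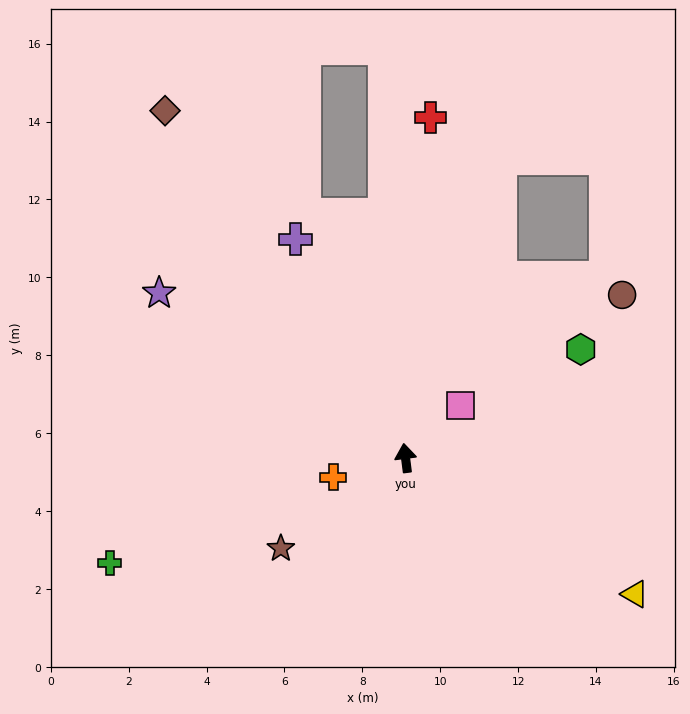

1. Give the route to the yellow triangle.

turn right 128°, forward 6.8 m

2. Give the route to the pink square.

turn right 54°, forward 1.9 m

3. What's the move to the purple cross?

turn left 19°, forward 6.3 m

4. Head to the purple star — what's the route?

turn left 49°, forward 7.6 m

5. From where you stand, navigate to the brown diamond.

turn left 27°, forward 10.8 m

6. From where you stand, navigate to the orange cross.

turn left 98°, forward 1.9 m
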